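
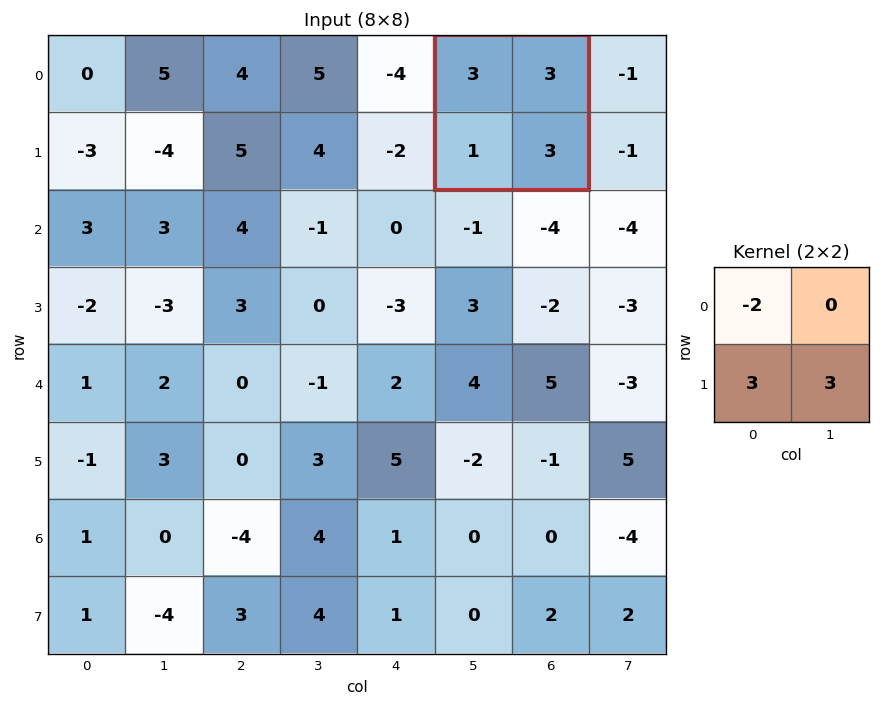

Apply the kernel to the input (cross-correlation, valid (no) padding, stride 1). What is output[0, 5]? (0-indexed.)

The receptive field on the input at this output position is [3 3 / 1 3]. Elementwise product with the kernel and sum: 3·-2 + 1·3 + 3·3.

6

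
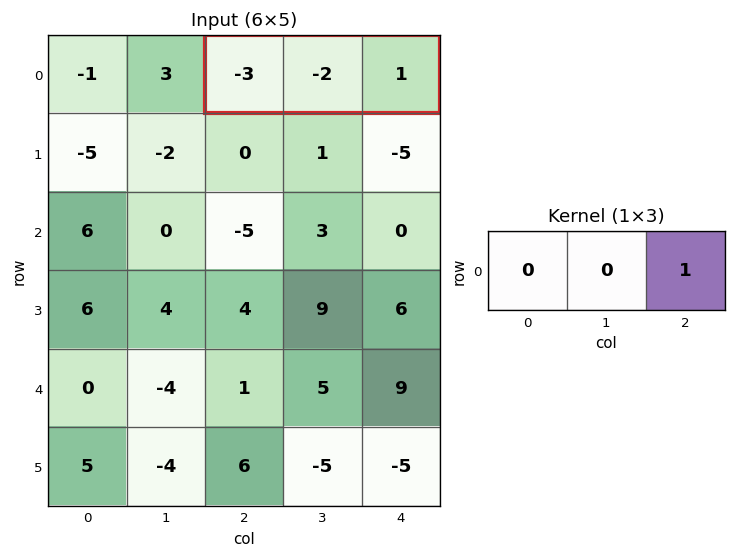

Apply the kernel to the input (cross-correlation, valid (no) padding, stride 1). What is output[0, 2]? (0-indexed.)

The receptive field on the input at this output position is [-3 -2 1]. Elementwise product with the kernel and sum: 1·1.

1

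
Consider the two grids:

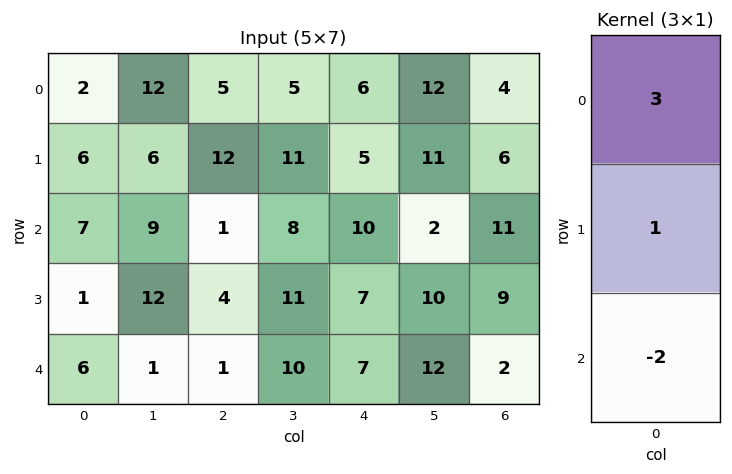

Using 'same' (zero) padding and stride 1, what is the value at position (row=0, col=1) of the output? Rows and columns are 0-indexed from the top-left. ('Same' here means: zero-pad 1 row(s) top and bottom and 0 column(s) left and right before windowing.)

0

The receptive field on the zero-padded input at this output position is [0 / 12 / 6]. Elementwise product with the kernel and sum: 0·3 + 12·1 + 6·-2.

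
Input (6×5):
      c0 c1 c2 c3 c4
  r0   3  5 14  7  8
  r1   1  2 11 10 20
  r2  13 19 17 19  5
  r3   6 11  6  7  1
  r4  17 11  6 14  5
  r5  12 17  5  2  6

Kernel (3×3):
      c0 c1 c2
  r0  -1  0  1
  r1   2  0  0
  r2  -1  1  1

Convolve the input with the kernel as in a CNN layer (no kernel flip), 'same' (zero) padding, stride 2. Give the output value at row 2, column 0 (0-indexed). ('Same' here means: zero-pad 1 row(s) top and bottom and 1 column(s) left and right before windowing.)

The receptive field on the zero-padded input at this output position is [0 6 11 / 0 17 11 / 0 12 17]. Elementwise product with the kernel and sum: 0·-1 + 11·1 + 0·2 + 0·-1 + 12·1 + 17·1.

40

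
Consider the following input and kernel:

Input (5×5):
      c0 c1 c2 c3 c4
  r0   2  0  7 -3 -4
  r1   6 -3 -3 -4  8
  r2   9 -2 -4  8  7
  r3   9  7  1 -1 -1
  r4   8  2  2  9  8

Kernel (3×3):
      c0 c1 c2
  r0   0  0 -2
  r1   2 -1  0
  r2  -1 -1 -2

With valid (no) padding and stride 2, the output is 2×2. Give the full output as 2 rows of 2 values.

Output[0,0]: The receptive field on the input at this output position is [2 0 7 / 6 -3 -3 / 9 -2 -4]. Elementwise product with the kernel and sum: 7·-2 + 6·2 + -3·-1 + 9·-1 + -2·-1 + -4·-2.

2 -12
5 -38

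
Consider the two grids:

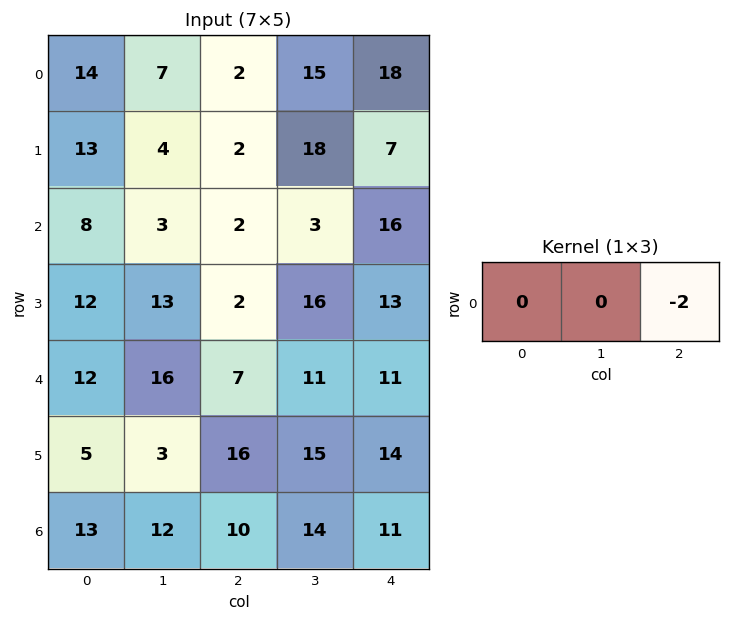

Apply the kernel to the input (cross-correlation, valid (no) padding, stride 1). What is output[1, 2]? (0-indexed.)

The receptive field on the input at this output position is [2 18 7]. Elementwise product with the kernel and sum: 7·-2.

-14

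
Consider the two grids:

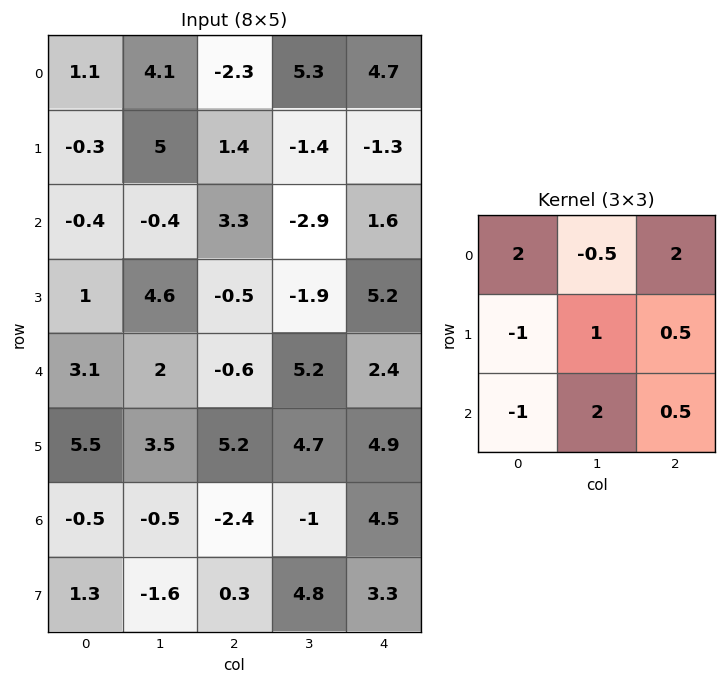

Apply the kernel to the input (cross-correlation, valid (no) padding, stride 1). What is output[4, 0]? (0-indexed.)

The receptive field on the input at this output position is [3.1 2 -0.6 / 5.5 3.5 5.2 / -0.5 -0.5 -2.4]. Elementwise product with the kernel and sum: 3.1·2 + 2·-0.5 + -0.6·2 + 5.5·-1 + 3.5·1 + 5.2·0.5 + -0.5·-1 + -0.5·2 + -2.4·0.5.

2.9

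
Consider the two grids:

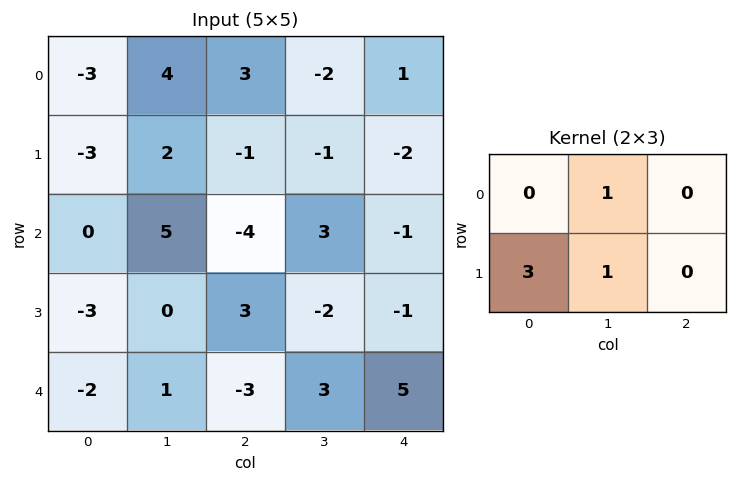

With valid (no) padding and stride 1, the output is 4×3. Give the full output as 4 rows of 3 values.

-3 8 -6
7 10 -10
-4 -1 10
-5 3 -8

Output[0,0]: The receptive field on the input at this output position is [-3 4 3 / -3 2 -1]. Elementwise product with the kernel and sum: 4·1 + -3·3 + 2·1.
Output[0,1]: The receptive field on the input at this output position is [4 3 -2 / 2 -1 -1]. Elementwise product with the kernel and sum: 3·1 + 2·3 + -1·1.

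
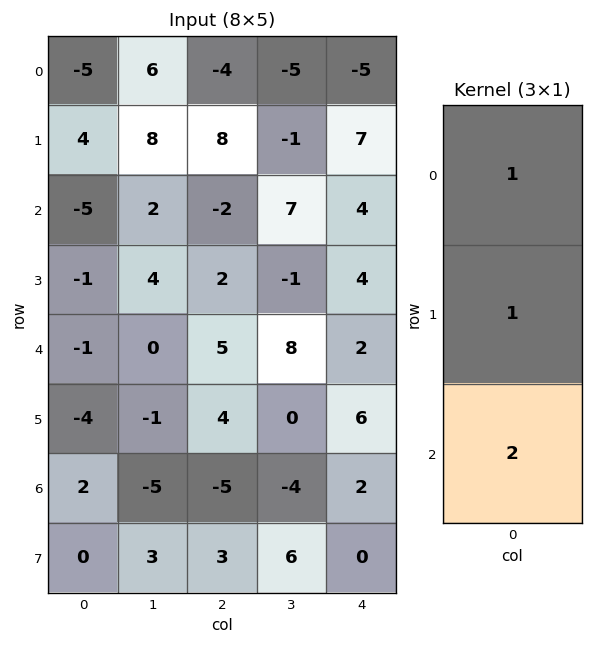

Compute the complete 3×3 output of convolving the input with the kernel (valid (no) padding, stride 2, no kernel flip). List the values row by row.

-11 0 10
-8 10 12
-1 -1 12

Output[0,0]: The receptive field on the input at this output position is [-5 / 4 / -5]. Elementwise product with the kernel and sum: -5·1 + 4·1 + -5·2.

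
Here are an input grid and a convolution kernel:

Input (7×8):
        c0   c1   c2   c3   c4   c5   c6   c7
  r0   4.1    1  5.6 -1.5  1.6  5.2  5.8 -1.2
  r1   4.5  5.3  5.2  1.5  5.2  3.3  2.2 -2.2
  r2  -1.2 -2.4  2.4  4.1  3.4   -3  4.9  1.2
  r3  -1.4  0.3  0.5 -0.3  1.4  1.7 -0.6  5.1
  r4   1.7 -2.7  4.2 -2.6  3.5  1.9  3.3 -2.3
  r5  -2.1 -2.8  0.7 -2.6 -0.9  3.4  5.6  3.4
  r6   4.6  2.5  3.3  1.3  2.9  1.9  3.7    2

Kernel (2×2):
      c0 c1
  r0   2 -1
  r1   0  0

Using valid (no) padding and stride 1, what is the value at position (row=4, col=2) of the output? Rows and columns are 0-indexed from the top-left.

11

The receptive field on the input at this output position is [4.2 -2.6 / 0.7 -2.6]. Elementwise product with the kernel and sum: 4.2·2 + -2.6·-1.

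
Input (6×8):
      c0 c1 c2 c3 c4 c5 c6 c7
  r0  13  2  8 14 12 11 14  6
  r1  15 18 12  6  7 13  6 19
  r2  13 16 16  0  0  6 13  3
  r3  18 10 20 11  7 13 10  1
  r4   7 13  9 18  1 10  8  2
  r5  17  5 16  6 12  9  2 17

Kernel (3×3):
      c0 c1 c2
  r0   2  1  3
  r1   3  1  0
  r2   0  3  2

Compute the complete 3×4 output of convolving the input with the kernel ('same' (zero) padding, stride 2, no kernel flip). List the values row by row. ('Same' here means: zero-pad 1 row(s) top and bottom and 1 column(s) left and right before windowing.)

94 62 101 103
156 212 105 152
116 181 177 117

Output[0,0]: The receptive field on the zero-padded input at this output position is [0 0 0 / 0 13 2 / 0 15 18]. Elementwise product with the kernel and sum: 0·2 + 0·1 + 0·3 + 0·3 + 13·1 + 15·3 + 18·2.
Output[0,1]: The receptive field on the zero-padded input at this output position is [0 0 0 / 2 8 14 / 18 12 6]. Elementwise product with the kernel and sum: 0·2 + 0·1 + 0·3 + 2·3 + 8·1 + 12·3 + 6·2.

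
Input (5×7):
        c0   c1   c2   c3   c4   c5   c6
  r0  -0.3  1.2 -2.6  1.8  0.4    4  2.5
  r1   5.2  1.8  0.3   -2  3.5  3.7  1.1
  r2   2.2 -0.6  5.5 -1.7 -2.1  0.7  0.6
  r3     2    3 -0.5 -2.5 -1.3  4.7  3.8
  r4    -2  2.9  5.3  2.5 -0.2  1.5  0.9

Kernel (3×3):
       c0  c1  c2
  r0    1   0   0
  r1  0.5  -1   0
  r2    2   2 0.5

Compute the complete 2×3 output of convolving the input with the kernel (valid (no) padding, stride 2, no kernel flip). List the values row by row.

6.45 6.1 -4.05
4.65 23.25 -4.4

Output[0,0]: The receptive field on the input at this output position is [-0.3 1.2 -2.6 / 5.2 1.8 0.3 / 2.2 -0.6 5.5]. Elementwise product with the kernel and sum: -0.3·1 + 5.2·0.5 + 1.8·-1 + 2.2·2 + -0.6·2 + 5.5·0.5.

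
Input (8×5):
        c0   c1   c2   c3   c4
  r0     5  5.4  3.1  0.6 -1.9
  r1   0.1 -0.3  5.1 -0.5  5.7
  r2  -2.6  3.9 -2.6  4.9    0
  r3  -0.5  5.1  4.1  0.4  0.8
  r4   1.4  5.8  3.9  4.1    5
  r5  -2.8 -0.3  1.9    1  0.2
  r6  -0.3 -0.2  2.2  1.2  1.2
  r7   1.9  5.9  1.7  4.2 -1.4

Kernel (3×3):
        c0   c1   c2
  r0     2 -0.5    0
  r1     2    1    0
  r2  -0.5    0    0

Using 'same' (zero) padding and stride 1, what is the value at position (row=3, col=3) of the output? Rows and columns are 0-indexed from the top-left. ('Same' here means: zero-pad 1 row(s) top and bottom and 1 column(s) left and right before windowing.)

-1

The receptive field on the zero-padded input at this output position is [-2.6 4.9 0 / 4.1 0.4 0.8 / 3.9 4.1 5]. Elementwise product with the kernel and sum: -2.6·2 + 4.9·-0.5 + 4.1·2 + 0.4·1 + 3.9·-0.5.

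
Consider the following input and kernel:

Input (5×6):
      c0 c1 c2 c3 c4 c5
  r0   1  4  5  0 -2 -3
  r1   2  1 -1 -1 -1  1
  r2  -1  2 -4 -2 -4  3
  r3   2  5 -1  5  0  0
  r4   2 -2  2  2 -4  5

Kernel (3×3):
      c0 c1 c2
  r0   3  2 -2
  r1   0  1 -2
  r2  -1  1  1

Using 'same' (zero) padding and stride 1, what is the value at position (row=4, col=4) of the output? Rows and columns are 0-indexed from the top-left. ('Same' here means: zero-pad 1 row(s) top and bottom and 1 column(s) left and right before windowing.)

1

The receptive field on the zero-padded input at this output position is [5 0 0 / 2 -4 5 / 0 0 0]. Elementwise product with the kernel and sum: 5·3 + 0·2 + 0·-2 + -4·1 + 5·-2 + 0·-1 + 0·1 + 0·1.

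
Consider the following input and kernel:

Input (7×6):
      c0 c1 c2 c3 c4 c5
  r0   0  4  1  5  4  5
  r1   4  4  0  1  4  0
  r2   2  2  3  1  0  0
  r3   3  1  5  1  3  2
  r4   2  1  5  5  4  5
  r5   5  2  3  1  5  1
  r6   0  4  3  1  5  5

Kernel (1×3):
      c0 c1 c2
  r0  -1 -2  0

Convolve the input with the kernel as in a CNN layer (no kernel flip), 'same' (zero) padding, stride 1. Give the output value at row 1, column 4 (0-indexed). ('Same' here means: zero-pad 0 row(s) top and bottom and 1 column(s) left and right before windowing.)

The receptive field on the zero-padded input at this output position is [1 4 0]. Elementwise product with the kernel and sum: 1·-1 + 4·-2.

-9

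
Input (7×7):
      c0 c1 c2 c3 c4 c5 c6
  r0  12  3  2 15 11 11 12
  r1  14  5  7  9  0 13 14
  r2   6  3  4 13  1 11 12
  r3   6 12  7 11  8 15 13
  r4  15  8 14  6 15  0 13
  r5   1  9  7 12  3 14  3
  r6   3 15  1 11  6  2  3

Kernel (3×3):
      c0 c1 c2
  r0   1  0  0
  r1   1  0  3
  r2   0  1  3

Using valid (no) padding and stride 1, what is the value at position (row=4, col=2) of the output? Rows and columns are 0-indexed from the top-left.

The receptive field on the input at this output position is [14 6 15 / 7 12 3 / 1 11 6]. Elementwise product with the kernel and sum: 14·1 + 7·1 + 3·3 + 11·1 + 6·3.

59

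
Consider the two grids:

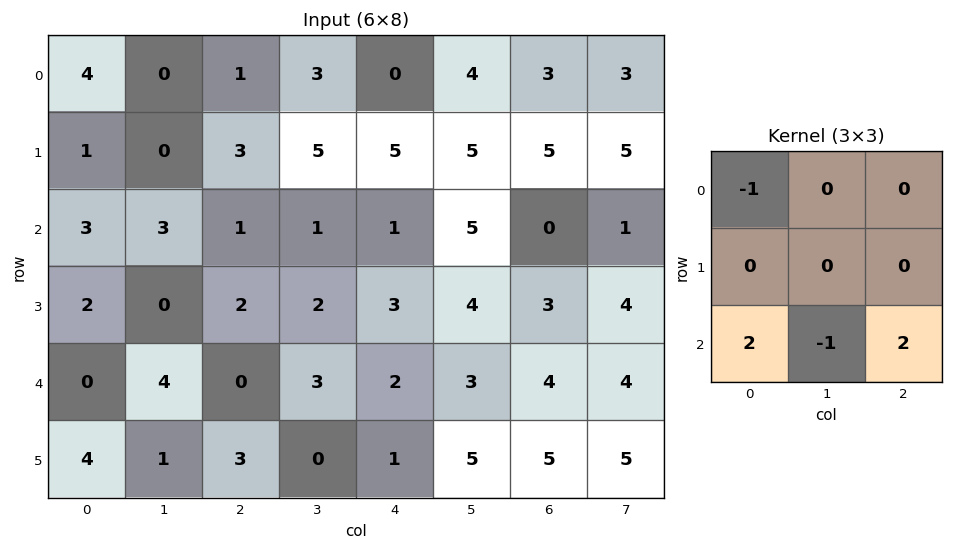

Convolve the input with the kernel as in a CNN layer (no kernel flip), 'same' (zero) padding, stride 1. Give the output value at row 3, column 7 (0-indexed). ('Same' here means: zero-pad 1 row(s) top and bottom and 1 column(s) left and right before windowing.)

4

The receptive field on the zero-padded input at this output position is [0 1 0 / 3 4 0 / 4 4 0]. Elementwise product with the kernel and sum: 0·-1 + 4·2 + 4·-1 + 0·2.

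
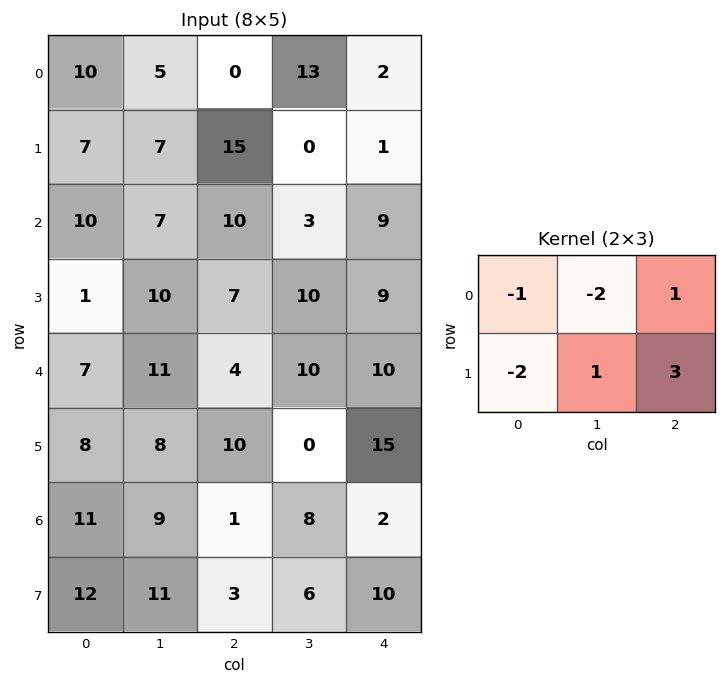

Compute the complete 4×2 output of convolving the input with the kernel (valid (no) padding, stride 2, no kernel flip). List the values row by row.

Output[0,0]: The receptive field on the input at this output position is [10 5 0 / 7 7 15]. Elementwise product with the kernel and sum: 10·-1 + 5·-2 + 0·1 + 7·-2 + 7·1 + 15·3.
Output[0,1]: The receptive field on the input at this output position is [0 13 2 / 15 0 1]. Elementwise product with the kernel and sum: 0·-1 + 13·-2 + 2·1 + 15·-2 + 0·1 + 1·3.

18 -51
15 16
-3 11
-32 15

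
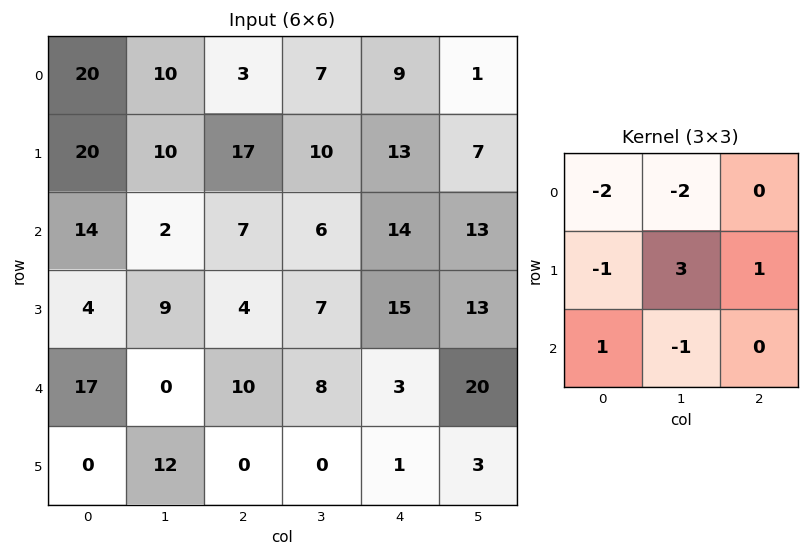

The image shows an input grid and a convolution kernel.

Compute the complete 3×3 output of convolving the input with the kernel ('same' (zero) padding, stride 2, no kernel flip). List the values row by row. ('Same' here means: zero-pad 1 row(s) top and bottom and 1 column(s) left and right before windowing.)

Output[0,0]: The receptive field on the zero-padded input at this output position is [0 0 0 / 0 20 10 / 0 20 10]. Elementwise product with the kernel and sum: 0·-2 + 0·-2 + 0·-1 + 20·3 + 10·1 + 0·1 + 20·-1.

50 -1 18
0 -24 -5
43 24 -24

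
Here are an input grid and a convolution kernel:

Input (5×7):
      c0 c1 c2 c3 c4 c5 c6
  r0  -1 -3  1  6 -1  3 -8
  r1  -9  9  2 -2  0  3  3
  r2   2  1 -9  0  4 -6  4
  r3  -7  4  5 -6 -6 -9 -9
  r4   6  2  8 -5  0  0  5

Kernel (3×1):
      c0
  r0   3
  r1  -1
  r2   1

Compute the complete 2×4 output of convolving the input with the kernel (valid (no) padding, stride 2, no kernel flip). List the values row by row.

8 -8 1 -23
19 -24 18 26

Output[0,0]: The receptive field on the input at this output position is [-1 / -9 / 2]. Elementwise product with the kernel and sum: -1·3 + -9·-1 + 2·1.
Output[0,1]: The receptive field on the input at this output position is [1 / 2 / -9]. Elementwise product with the kernel and sum: 1·3 + 2·-1 + -9·1.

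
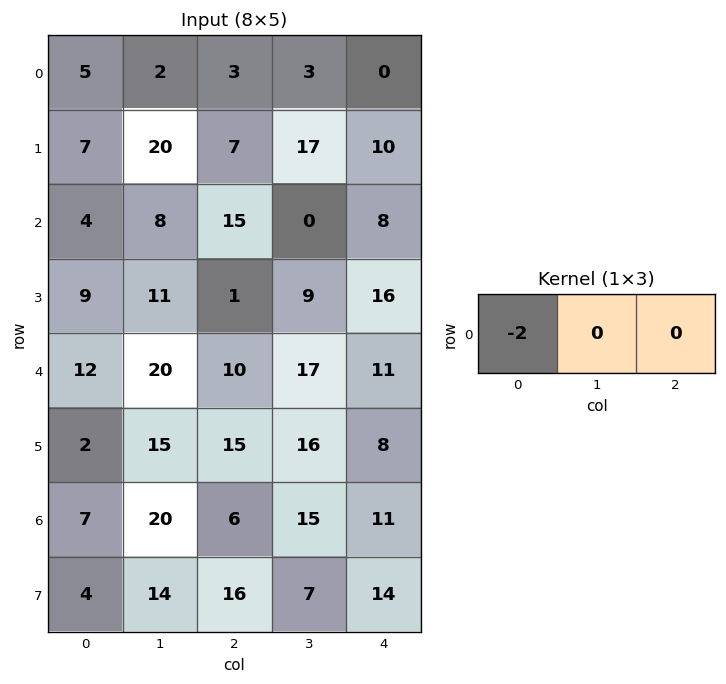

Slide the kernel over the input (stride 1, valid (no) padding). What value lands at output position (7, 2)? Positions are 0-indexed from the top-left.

The receptive field on the input at this output position is [16 7 14]. Elementwise product with the kernel and sum: 16·-2.

-32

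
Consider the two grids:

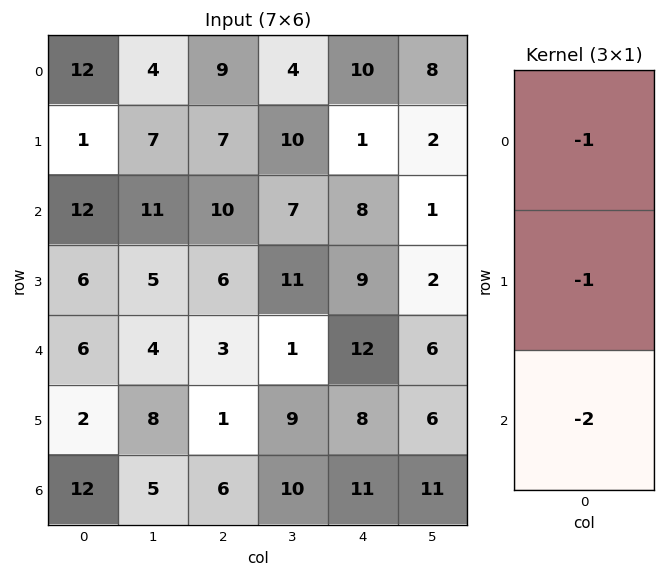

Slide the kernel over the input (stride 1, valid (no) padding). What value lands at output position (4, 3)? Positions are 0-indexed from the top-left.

The receptive field on the input at this output position is [1 / 9 / 10]. Elementwise product with the kernel and sum: 1·-1 + 9·-1 + 10·-2.

-30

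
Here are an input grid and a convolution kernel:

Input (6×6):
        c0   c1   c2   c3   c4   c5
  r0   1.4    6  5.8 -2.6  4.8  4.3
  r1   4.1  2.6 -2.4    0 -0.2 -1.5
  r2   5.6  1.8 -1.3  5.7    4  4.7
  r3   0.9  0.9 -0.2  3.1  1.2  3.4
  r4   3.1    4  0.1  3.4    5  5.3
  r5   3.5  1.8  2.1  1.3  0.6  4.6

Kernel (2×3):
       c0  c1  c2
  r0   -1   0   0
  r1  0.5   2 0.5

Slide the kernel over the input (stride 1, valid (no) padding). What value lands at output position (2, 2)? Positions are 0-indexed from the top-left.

8

The receptive field on the input at this output position is [-1.3 5.7 4 / -0.2 3.1 1.2]. Elementwise product with the kernel and sum: -1.3·-1 + -0.2·0.5 + 3.1·2 + 1.2·0.5.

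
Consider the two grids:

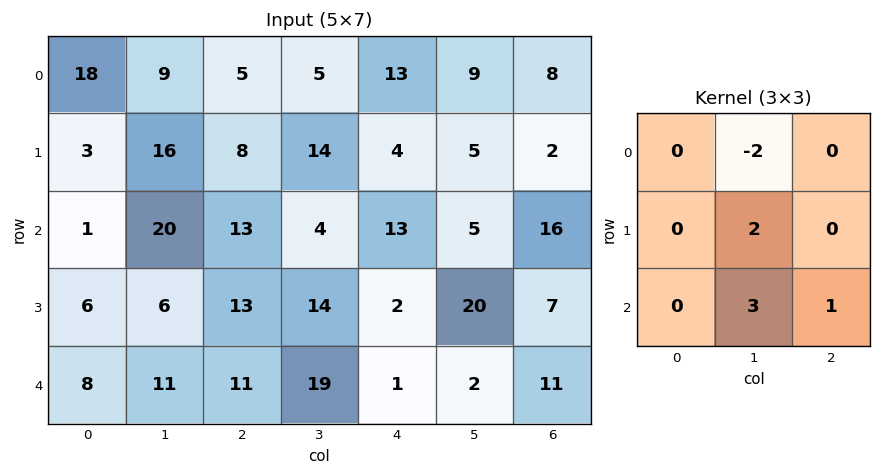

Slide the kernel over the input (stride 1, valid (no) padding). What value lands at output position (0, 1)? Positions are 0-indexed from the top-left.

The receptive field on the input at this output position is [9 5 5 / 16 8 14 / 20 13 4]. Elementwise product with the kernel and sum: 5·-2 + 8·2 + 13·3 + 4·1.

49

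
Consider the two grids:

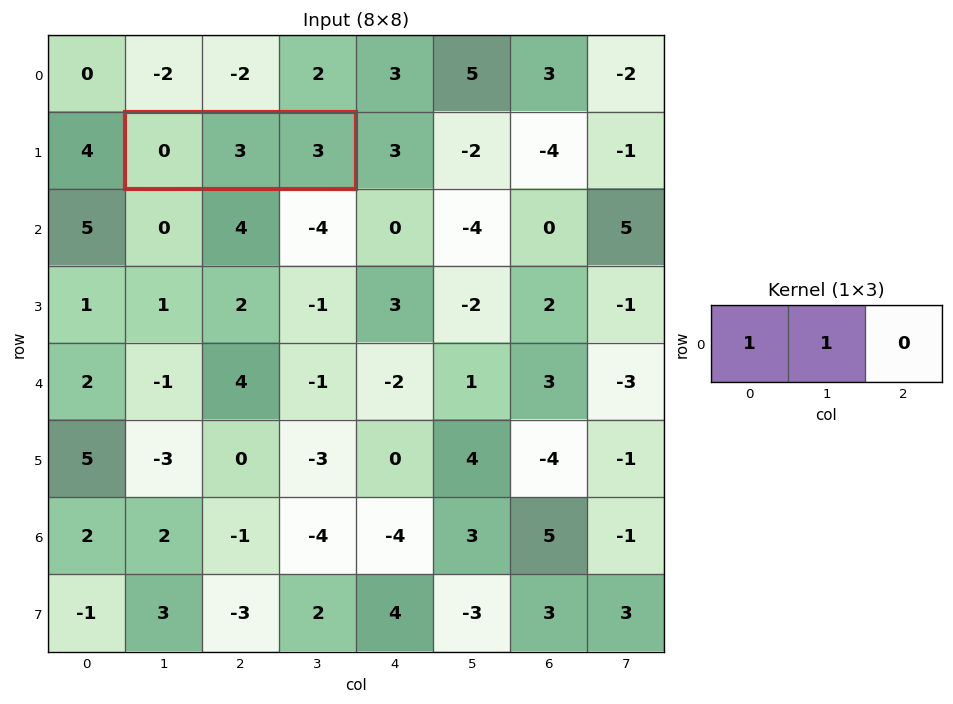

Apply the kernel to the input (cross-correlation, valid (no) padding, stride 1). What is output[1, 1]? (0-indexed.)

3

The receptive field on the input at this output position is [0 3 3]. Elementwise product with the kernel and sum: 0·1 + 3·1.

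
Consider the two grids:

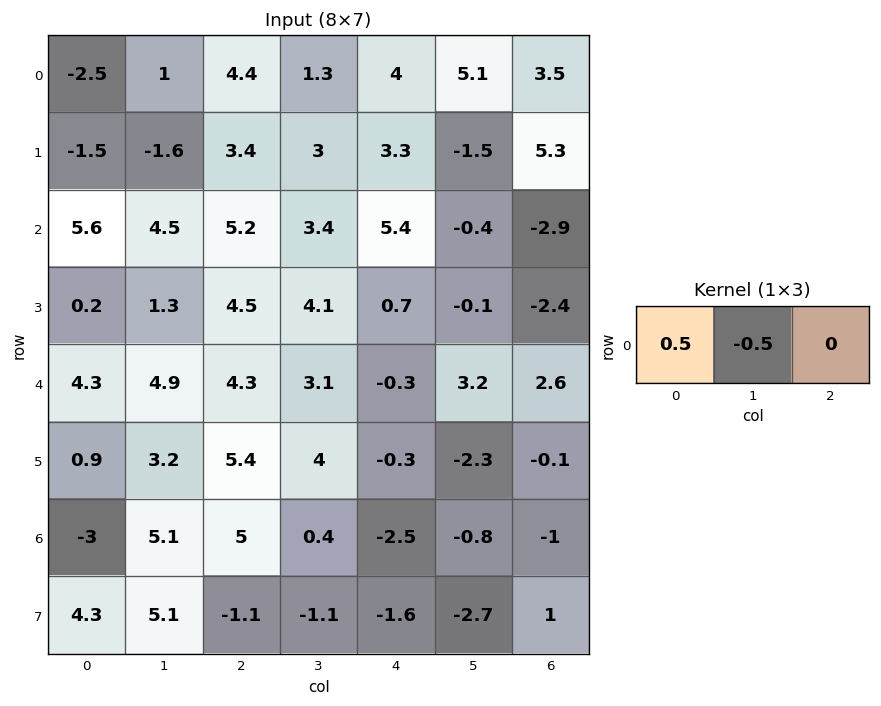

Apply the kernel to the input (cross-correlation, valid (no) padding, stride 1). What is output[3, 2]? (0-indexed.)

0.2

The receptive field on the input at this output position is [4.5 4.1 0.7]. Elementwise product with the kernel and sum: 4.5·0.5 + 4.1·-0.5.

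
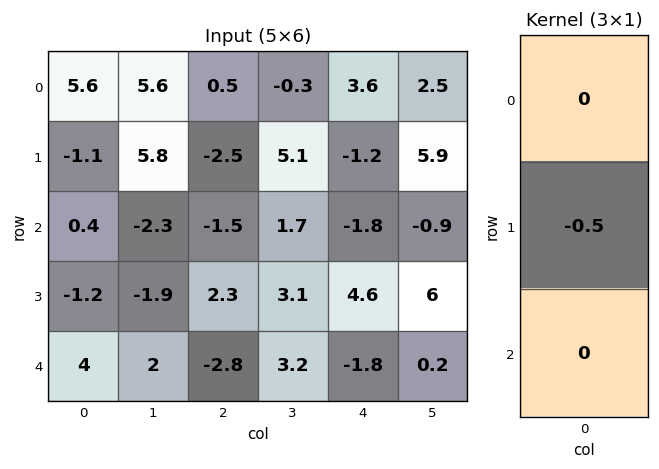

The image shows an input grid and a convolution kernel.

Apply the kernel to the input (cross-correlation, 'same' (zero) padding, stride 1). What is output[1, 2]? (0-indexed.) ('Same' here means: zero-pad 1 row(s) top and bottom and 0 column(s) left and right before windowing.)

The receptive field on the zero-padded input at this output position is [0.5 / -2.5 / -1.5]. Elementwise product with the kernel and sum: -2.5·-0.5.

1.25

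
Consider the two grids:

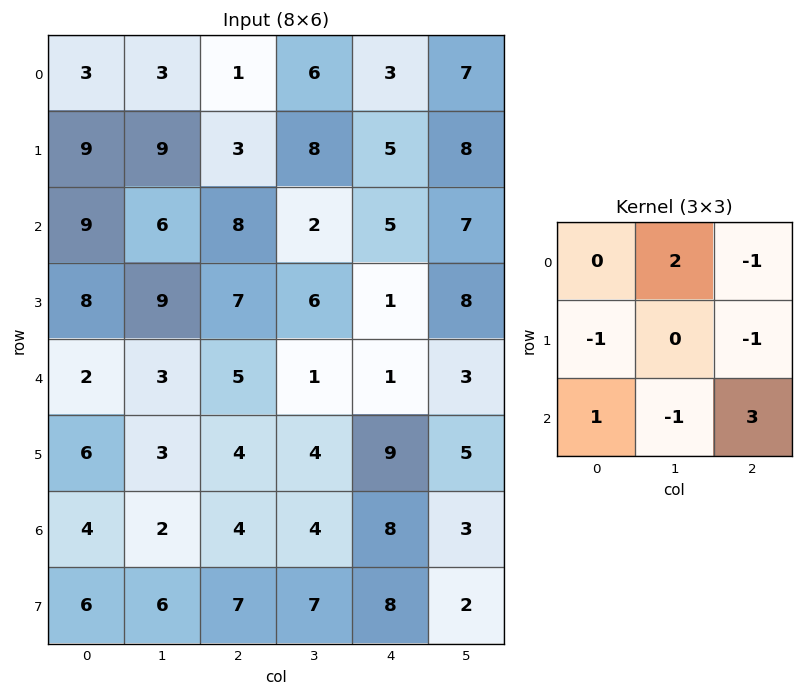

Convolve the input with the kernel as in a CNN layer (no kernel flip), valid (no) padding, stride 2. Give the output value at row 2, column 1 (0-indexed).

12

The receptive field on the input at this output position is [5 1 1 / 4 4 9 / 4 4 8]. Elementwise product with the kernel and sum: 1·2 + 1·-1 + 4·-1 + 9·-1 + 4·1 + 4·-1 + 8·3.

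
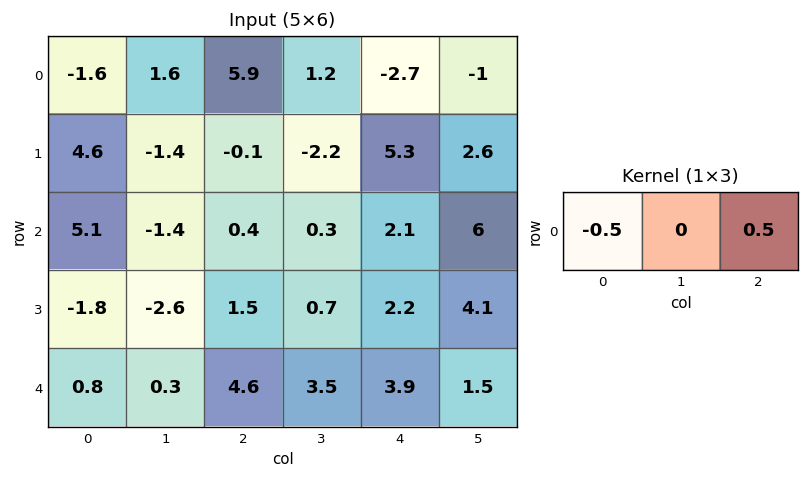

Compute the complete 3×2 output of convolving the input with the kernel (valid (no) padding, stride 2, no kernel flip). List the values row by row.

Output[0,0]: The receptive field on the input at this output position is [-1.6 1.6 5.9]. Elementwise product with the kernel and sum: -1.6·-0.5 + 5.9·0.5.

3.75 -4.3
-2.35 0.85
1.9 -0.35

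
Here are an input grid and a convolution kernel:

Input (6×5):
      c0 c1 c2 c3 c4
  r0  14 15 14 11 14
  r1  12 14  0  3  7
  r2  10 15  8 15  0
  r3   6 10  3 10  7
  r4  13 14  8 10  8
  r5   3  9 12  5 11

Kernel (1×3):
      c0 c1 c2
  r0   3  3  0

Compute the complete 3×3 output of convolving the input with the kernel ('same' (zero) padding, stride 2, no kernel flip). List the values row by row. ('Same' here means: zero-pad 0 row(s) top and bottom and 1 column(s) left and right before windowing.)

Output[0,0]: The receptive field on the zero-padded input at this output position is [0 14 15]. Elementwise product with the kernel and sum: 0·3 + 14·3.
Output[0,1]: The receptive field on the zero-padded input at this output position is [15 14 11]. Elementwise product with the kernel and sum: 15·3 + 14·3.

42 87 75
30 69 45
39 66 54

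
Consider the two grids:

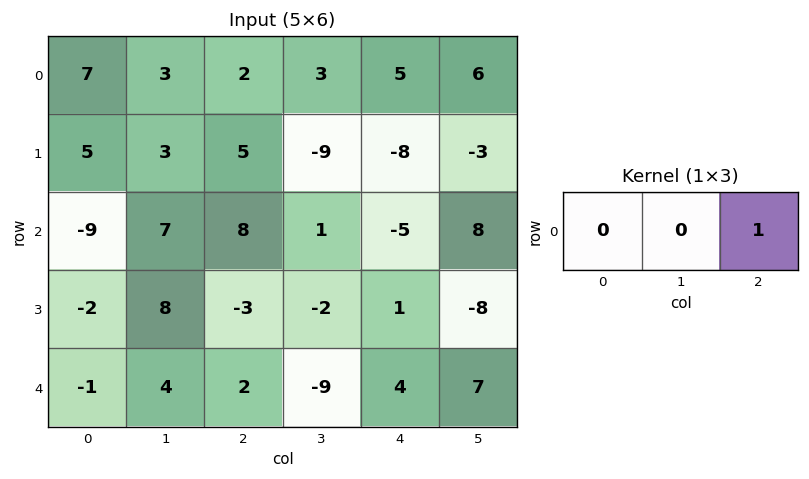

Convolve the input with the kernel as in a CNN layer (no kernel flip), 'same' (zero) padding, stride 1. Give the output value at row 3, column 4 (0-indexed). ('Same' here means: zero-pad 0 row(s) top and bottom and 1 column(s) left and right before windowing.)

The receptive field on the zero-padded input at this output position is [-2 1 -8]. Elementwise product with the kernel and sum: -8·1.

-8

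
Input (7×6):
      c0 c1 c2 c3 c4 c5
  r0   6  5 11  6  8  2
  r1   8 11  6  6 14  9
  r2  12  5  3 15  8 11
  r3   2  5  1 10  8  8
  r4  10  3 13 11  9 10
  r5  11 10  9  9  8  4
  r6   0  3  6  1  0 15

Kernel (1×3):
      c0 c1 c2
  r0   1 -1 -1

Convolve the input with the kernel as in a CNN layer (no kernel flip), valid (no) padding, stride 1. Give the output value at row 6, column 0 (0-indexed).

The receptive field on the input at this output position is [0 3 6]. Elementwise product with the kernel and sum: 0·1 + 3·-1 + 6·-1.

-9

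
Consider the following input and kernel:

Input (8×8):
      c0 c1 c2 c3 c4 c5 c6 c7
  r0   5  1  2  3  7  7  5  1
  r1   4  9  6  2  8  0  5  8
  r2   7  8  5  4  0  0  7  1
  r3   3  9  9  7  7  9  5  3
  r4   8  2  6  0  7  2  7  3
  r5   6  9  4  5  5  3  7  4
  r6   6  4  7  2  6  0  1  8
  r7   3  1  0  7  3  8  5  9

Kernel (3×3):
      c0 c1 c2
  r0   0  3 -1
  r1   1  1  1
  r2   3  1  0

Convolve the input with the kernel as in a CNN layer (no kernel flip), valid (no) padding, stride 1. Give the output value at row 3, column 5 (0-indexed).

40

The receptive field on the input at this output position is [9 5 3 / 2 7 3 / 3 7 4]. Elementwise product with the kernel and sum: 5·3 + 3·-1 + 2·1 + 7·1 + 3·1 + 3·3 + 7·1.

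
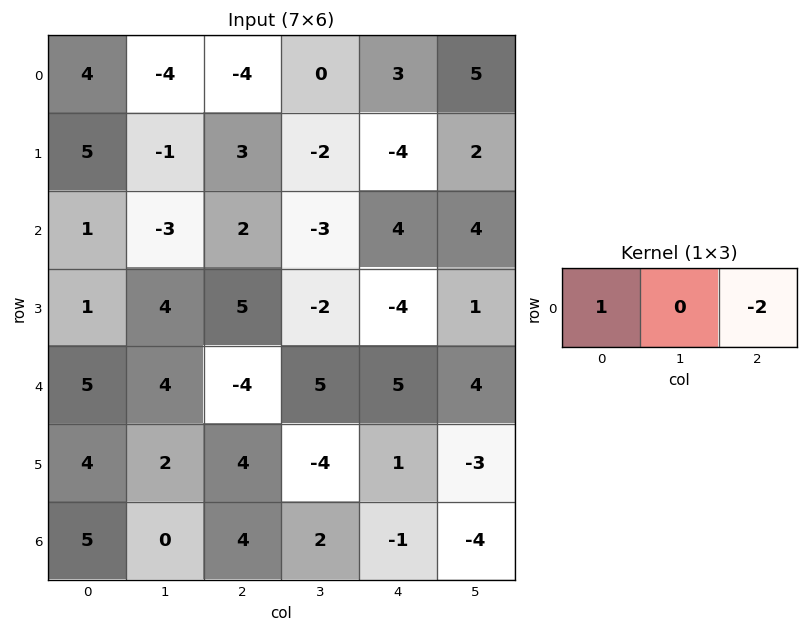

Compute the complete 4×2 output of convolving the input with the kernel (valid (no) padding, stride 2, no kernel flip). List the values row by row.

12 -10
-3 -6
13 -14
-3 6

Output[0,0]: The receptive field on the input at this output position is [4 -4 -4]. Elementwise product with the kernel and sum: 4·1 + -4·-2.
Output[0,1]: The receptive field on the input at this output position is [-4 0 3]. Elementwise product with the kernel and sum: -4·1 + 3·-2.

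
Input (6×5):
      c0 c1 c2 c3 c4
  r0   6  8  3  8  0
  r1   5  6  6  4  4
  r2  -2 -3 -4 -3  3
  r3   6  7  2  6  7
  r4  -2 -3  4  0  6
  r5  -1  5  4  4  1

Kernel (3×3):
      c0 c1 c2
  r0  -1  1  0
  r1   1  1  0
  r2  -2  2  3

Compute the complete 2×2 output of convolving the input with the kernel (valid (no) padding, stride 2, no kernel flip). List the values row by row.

Output[0,0]: The receptive field on the input at this output position is [6 8 3 / 5 6 6 / -2 -3 -4]. Elementwise product with the kernel and sum: 6·-1 + 8·1 + 5·1 + 6·1 + -2·-2 + -3·2 + -4·3.
Output[0,1]: The receptive field on the input at this output position is [3 8 0 / 6 4 4 / -4 -3 3]. Elementwise product with the kernel and sum: 3·-1 + 8·1 + 6·1 + 4·1 + -4·-2 + -3·2 + 3·3.

-1 26
22 19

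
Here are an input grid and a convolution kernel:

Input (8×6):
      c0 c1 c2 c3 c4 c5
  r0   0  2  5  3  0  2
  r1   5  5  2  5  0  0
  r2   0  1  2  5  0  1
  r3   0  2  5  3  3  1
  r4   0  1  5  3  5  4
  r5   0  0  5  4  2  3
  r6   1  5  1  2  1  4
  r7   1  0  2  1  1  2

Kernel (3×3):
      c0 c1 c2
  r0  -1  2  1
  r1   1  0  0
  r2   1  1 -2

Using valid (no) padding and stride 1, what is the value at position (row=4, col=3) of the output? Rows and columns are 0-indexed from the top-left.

The receptive field on the input at this output position is [3 5 4 / 4 2 3 / 2 1 4]. Elementwise product with the kernel and sum: 3·-1 + 5·2 + 4·1 + 4·1 + 2·1 + 1·1 + 4·-2.

10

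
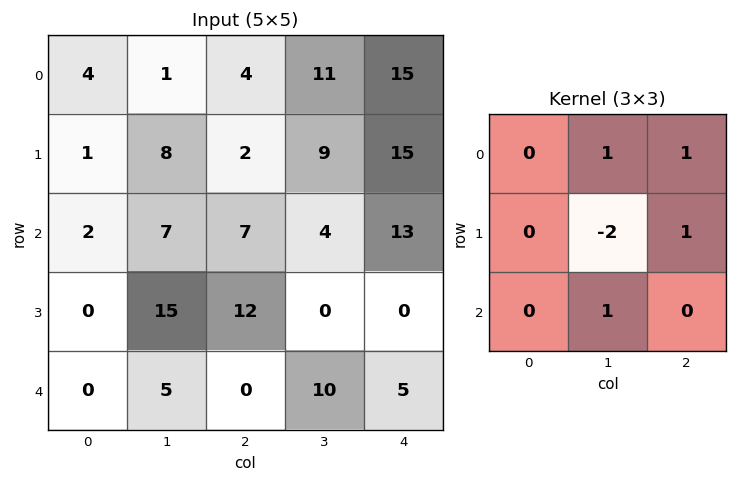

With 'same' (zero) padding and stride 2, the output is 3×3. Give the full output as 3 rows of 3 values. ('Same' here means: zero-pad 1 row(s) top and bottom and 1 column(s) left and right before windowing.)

-6 5 -15
12 13 -11
20 22 -10

Output[0,0]: The receptive field on the zero-padded input at this output position is [0 0 0 / 0 4 1 / 0 1 8]. Elementwise product with the kernel and sum: 0·1 + 0·1 + 4·-2 + 1·1 + 1·1.
Output[0,1]: The receptive field on the zero-padded input at this output position is [0 0 0 / 1 4 11 / 8 2 9]. Elementwise product with the kernel and sum: 0·1 + 0·1 + 4·-2 + 11·1 + 2·1.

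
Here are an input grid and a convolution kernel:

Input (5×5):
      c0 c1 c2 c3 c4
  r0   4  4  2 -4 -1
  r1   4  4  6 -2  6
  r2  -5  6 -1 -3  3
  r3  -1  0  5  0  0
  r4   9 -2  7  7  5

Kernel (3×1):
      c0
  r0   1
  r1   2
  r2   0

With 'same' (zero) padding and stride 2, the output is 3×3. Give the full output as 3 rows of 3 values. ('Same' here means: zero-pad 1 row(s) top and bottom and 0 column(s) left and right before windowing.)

8 4 -2
-6 4 12
17 19 10

Output[0,0]: The receptive field on the zero-padded input at this output position is [0 / 4 / 4]. Elementwise product with the kernel and sum: 0·1 + 4·2.
Output[0,1]: The receptive field on the zero-padded input at this output position is [0 / 2 / 6]. Elementwise product with the kernel and sum: 0·1 + 2·2.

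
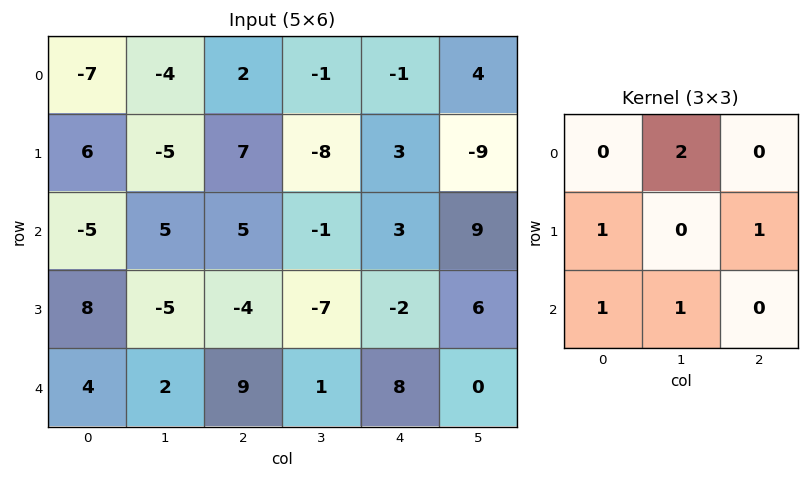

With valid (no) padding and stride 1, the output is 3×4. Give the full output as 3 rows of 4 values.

Output[0,0]: The receptive field on the input at this output position is [-7 -4 2 / 6 -5 7 / -5 5 5]. Elementwise product with the kernel and sum: -4·2 + 6·1 + 7·1 + -5·1 + 5·1.
Output[0,1]: The receptive field on the input at this output position is [-4 2 -1 / -5 7 -8 / 5 5 -1]. Elementwise product with the kernel and sum: 2·2 + -5·1 + -8·1 + 5·1 + 5·1.

5 1 12 -17
-7 9 -19 5
20 9 2 14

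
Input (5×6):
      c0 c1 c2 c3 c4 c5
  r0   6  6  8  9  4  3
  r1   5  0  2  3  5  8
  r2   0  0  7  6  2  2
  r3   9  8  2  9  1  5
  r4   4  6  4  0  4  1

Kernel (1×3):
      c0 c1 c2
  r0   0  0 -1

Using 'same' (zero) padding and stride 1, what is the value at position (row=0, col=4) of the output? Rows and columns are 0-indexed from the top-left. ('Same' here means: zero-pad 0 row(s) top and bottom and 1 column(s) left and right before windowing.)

-3

The receptive field on the zero-padded input at this output position is [9 4 3]. Elementwise product with the kernel and sum: 3·-1.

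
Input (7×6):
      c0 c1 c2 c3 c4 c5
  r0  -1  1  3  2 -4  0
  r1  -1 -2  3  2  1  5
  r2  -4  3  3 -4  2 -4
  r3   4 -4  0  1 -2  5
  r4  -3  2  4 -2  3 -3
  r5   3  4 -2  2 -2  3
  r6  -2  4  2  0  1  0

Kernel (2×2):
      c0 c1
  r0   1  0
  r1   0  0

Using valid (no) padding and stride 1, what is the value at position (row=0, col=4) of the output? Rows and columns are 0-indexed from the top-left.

-4

The receptive field on the input at this output position is [-4 0 / 1 5]. Elementwise product with the kernel and sum: -4·1.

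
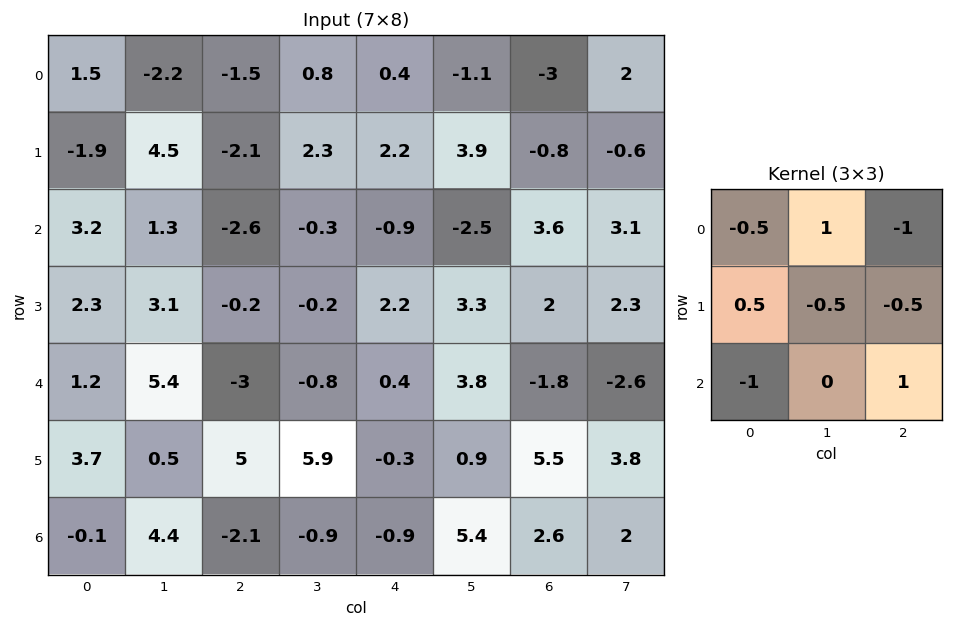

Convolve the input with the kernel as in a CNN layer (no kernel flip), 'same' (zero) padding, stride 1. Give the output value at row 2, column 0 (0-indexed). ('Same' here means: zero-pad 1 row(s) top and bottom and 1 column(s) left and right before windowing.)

The receptive field on the zero-padded input at this output position is [0 -1.9 4.5 / 0 3.2 1.3 / 0 2.3 3.1]. Elementwise product with the kernel and sum: 0·-0.5 + -1.9·1 + 4.5·-1 + 0·0.5 + 3.2·-0.5 + 1.3·-0.5 + 0·-1 + 3.1·1.

-5.55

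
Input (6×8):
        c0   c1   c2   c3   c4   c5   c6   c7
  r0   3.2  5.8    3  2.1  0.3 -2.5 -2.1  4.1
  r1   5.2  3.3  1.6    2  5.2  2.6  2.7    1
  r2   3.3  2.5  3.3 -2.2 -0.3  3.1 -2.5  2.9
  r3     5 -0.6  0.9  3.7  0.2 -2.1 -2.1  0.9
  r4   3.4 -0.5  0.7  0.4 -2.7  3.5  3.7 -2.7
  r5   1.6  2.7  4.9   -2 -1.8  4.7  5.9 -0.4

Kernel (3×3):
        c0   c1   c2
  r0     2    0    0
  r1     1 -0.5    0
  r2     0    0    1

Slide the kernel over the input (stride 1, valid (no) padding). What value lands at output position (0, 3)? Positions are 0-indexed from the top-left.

6.7

The receptive field on the input at this output position is [2.1 0.3 -2.5 / 2 5.2 2.6 / -2.2 -0.3 3.1]. Elementwise product with the kernel and sum: 2.1·2 + 2·1 + 5.2·-0.5 + 3.1·1.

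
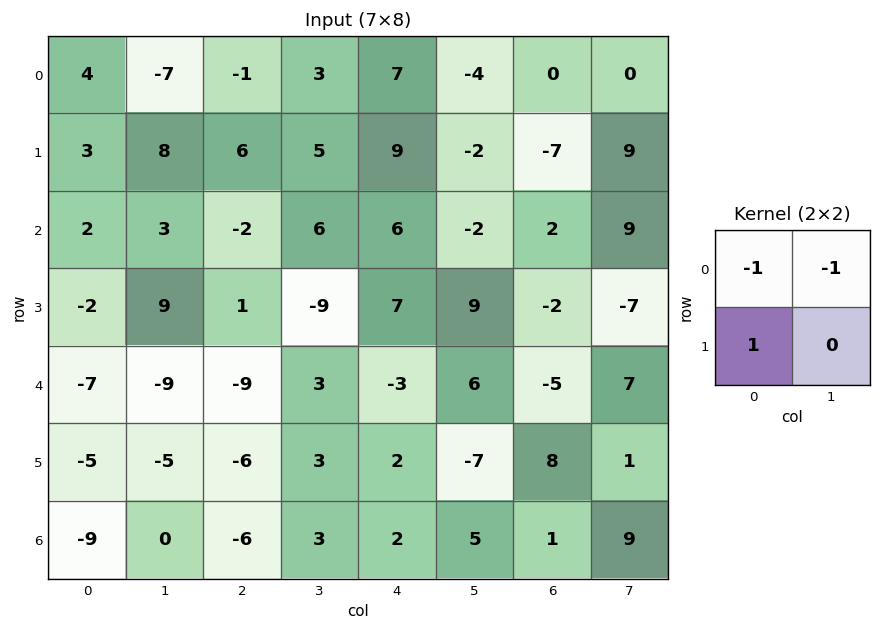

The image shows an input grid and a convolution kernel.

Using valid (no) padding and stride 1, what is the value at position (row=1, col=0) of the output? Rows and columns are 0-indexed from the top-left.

The receptive field on the input at this output position is [3 8 / 2 3]. Elementwise product with the kernel and sum: 3·-1 + 8·-1 + 2·1.

-9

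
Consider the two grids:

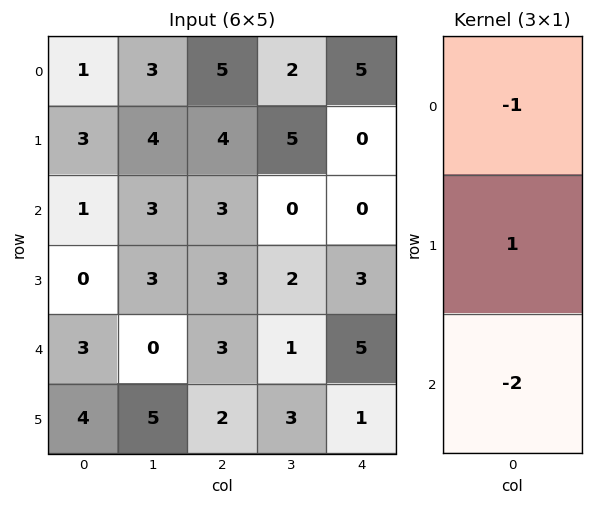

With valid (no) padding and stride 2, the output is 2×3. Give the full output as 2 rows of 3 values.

0 -7 -5
-7 -6 -7

Output[0,0]: The receptive field on the input at this output position is [1 / 3 / 1]. Elementwise product with the kernel and sum: 1·-1 + 3·1 + 1·-2.
Output[0,1]: The receptive field on the input at this output position is [5 / 4 / 3]. Elementwise product with the kernel and sum: 5·-1 + 4·1 + 3·-2.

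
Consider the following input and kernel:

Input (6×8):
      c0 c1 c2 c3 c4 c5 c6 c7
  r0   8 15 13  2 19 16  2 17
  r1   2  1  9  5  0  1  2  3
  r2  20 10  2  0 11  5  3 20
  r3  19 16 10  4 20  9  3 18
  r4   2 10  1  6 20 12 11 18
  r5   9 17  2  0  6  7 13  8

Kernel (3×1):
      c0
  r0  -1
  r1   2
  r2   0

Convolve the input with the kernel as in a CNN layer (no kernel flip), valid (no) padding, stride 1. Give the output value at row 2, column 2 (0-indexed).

18

The receptive field on the input at this output position is [2 / 10 / 1]. Elementwise product with the kernel and sum: 2·-1 + 10·2.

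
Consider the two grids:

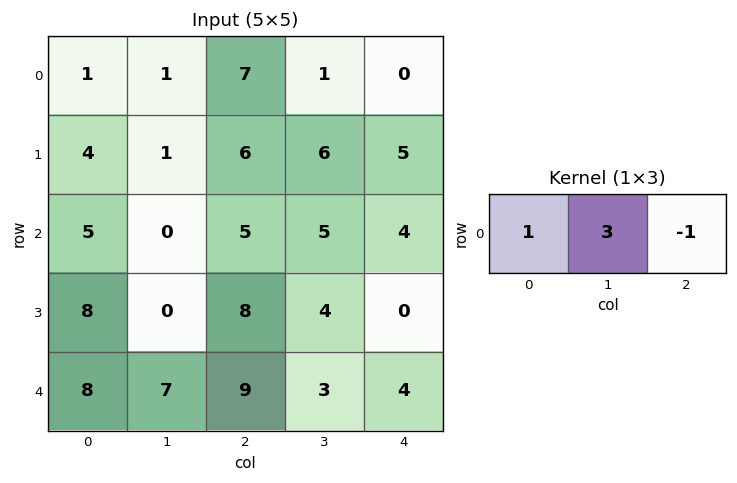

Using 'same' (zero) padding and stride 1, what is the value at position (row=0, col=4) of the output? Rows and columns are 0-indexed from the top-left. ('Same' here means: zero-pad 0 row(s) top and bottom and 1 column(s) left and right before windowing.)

1

The receptive field on the zero-padded input at this output position is [1 0 0]. Elementwise product with the kernel and sum: 1·1 + 0·3 + 0·-1.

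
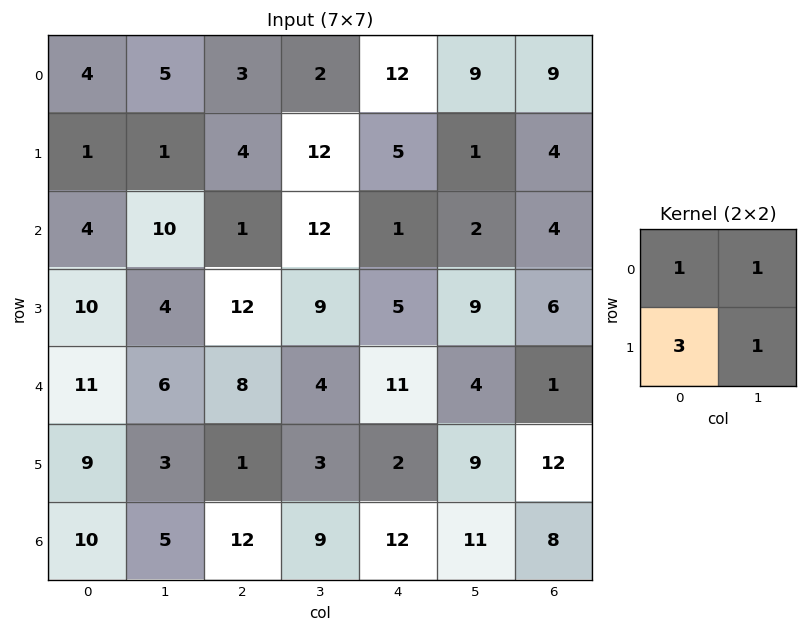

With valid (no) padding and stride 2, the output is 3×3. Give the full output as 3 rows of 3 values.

13 29 37
48 58 27
47 18 30

Output[0,0]: The receptive field on the input at this output position is [4 5 / 1 1]. Elementwise product with the kernel and sum: 4·1 + 5·1 + 1·3 + 1·1.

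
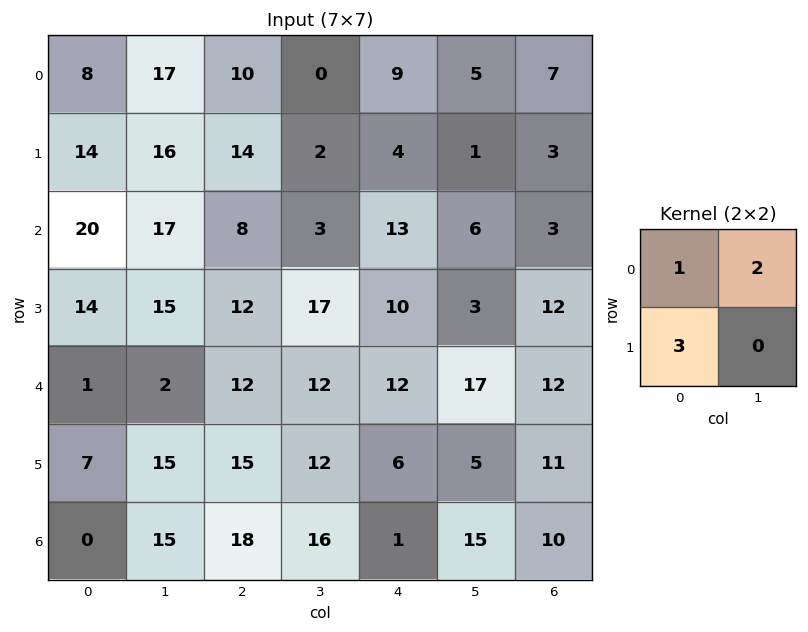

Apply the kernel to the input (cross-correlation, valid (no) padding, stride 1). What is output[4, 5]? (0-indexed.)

The receptive field on the input at this output position is [17 12 / 5 11]. Elementwise product with the kernel and sum: 17·1 + 12·2 + 5·3.

56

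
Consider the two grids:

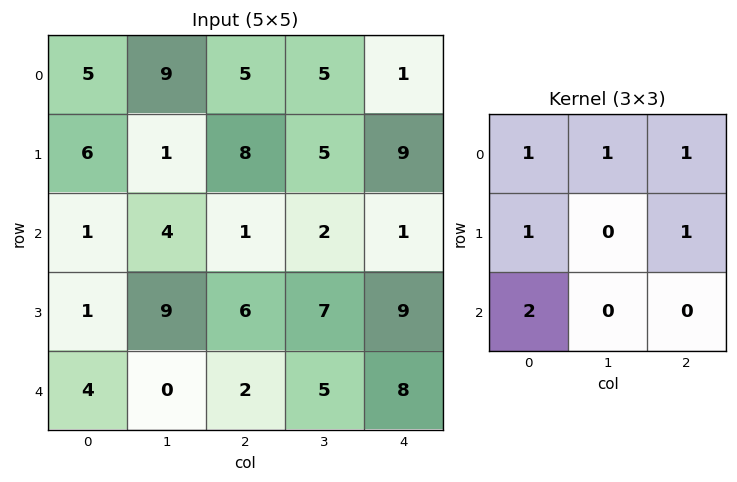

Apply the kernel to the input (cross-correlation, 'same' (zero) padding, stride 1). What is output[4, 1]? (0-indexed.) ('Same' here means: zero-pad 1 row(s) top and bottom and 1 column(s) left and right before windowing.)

22

The receptive field on the zero-padded input at this output position is [1 9 6 / 4 0 2 / 0 0 0]. Elementwise product with the kernel and sum: 1·1 + 9·1 + 6·1 + 4·1 + 2·1 + 0·2.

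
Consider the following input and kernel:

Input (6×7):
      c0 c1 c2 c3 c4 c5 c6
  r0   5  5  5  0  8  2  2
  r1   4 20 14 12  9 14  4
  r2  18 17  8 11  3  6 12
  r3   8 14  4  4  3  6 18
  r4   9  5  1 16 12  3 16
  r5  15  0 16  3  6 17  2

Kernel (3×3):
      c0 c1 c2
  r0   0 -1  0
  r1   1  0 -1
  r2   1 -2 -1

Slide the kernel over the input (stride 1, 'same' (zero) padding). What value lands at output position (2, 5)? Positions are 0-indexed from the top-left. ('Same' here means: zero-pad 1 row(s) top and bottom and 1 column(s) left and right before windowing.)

-50

The receptive field on the zero-padded input at this output position is [9 14 4 / 3 6 12 / 3 6 18]. Elementwise product with the kernel and sum: 14·-1 + 3·1 + 12·-1 + 3·1 + 6·-2 + 18·-1.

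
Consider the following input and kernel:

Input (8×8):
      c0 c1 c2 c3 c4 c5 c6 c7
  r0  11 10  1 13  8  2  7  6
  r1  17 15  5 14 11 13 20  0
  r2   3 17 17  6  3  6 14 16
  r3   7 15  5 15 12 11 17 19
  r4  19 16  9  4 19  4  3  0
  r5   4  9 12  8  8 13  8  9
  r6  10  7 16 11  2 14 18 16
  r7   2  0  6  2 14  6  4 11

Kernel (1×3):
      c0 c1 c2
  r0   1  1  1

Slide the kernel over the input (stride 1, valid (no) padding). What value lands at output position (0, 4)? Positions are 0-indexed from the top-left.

The receptive field on the input at this output position is [8 2 7]. Elementwise product with the kernel and sum: 8·1 + 2·1 + 7·1.

17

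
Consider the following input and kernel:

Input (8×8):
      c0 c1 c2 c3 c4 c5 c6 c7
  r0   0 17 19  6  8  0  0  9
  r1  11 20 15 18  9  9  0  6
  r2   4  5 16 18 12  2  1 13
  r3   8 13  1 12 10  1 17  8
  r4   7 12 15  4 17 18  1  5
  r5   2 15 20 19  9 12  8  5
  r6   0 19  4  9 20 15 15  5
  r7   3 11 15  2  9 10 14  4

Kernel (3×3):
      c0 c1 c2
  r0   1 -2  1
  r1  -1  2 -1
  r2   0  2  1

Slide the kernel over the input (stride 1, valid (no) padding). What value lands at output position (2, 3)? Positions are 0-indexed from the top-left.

55

The receptive field on the input at this output position is [18 12 2 / 12 10 1 / 4 17 18]. Elementwise product with the kernel and sum: 18·1 + 12·-2 + 2·1 + 12·-1 + 10·2 + 1·-1 + 17·2 + 18·1.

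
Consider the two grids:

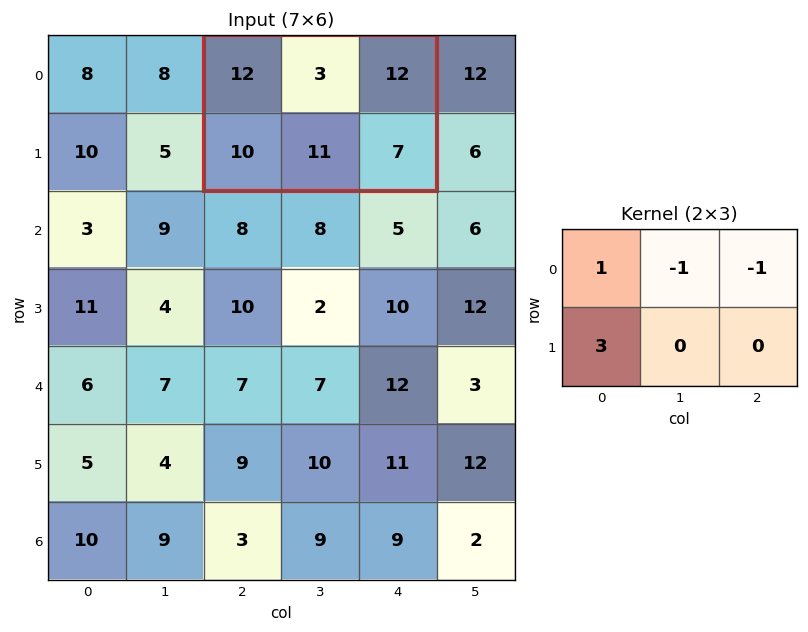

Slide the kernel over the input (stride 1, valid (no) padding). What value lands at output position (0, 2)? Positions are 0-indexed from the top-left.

The receptive field on the input at this output position is [12 3 12 / 10 11 7]. Elementwise product with the kernel and sum: 12·1 + 3·-1 + 12·-1 + 10·3.

27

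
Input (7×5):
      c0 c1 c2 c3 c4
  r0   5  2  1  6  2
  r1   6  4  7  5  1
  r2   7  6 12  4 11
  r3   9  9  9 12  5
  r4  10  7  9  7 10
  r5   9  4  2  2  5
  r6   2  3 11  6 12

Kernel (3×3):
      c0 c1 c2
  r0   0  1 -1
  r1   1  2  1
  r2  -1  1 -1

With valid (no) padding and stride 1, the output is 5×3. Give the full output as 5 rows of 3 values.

Output[0,0]: The receptive field on the input at this output position is [5 2 1 / 6 4 7 / 7 6 12]. Elementwise product with the kernel and sum: 2·1 + 1·-1 + 6·1 + 4·2 + 7·1 + 7·-1 + 6·1 + 12·-1.

9 20 3
19 24 33
18 42 19
26 25 35
7 14 -9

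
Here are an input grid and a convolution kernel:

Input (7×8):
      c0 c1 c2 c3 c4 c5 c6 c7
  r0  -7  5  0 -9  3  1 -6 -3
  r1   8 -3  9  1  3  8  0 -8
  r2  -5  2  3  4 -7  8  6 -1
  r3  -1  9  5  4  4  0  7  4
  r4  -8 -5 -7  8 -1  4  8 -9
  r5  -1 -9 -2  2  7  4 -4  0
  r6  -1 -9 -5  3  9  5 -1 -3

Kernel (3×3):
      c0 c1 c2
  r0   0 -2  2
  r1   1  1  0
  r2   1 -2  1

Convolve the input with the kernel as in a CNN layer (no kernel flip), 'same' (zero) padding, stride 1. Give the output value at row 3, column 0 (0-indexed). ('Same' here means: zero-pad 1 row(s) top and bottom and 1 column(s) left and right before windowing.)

The receptive field on the zero-padded input at this output position is [0 -5 2 / 0 -1 9 / 0 -8 -5]. Elementwise product with the kernel and sum: -5·-2 + 2·2 + 0·1 + -1·1 + 0·1 + -8·-2 + -5·1.

24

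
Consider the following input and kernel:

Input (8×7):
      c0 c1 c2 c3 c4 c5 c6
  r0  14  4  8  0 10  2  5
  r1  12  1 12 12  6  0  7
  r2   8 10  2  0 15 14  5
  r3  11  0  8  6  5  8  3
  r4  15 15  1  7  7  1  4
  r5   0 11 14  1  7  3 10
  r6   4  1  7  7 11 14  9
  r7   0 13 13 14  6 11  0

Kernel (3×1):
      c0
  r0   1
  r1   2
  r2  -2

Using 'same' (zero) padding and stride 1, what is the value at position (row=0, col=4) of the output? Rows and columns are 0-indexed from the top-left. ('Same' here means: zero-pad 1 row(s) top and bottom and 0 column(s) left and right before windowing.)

The receptive field on the zero-padded input at this output position is [0 / 10 / 6]. Elementwise product with the kernel and sum: 0·1 + 10·2 + 6·-2.

8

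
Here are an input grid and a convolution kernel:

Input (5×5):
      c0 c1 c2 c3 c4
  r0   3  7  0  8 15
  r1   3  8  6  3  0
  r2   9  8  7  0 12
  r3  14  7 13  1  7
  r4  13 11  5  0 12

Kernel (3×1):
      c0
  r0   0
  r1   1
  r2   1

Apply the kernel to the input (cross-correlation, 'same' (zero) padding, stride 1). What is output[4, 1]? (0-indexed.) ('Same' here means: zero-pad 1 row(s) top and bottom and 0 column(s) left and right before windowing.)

11

The receptive field on the zero-padded input at this output position is [7 / 11 / 0]. Elementwise product with the kernel and sum: 11·1 + 0·1.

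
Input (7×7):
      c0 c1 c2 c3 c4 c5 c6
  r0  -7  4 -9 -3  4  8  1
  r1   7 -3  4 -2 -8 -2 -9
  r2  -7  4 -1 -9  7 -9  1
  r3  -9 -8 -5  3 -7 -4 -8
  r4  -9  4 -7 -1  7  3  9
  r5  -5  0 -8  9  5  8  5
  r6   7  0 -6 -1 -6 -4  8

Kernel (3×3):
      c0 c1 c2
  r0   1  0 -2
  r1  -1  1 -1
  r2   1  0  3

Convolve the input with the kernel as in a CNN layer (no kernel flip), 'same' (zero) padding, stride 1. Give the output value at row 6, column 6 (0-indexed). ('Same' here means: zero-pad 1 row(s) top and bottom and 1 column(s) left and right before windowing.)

20

The receptive field on the zero-padded input at this output position is [8 5 0 / -4 8 0 / 0 0 0]. Elementwise product with the kernel and sum: 8·1 + 0·-2 + -4·-1 + 8·1 + 0·-1 + 0·1 + 0·3.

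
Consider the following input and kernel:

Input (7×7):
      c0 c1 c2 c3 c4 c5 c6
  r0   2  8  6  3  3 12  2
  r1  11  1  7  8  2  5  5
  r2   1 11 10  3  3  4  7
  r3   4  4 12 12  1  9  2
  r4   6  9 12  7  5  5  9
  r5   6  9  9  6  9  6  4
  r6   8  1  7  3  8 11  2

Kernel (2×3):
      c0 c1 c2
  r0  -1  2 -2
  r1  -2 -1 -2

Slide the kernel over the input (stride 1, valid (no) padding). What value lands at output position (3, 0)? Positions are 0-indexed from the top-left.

-65

The receptive field on the input at this output position is [4 4 12 / 6 9 12]. Elementwise product with the kernel and sum: 4·-1 + 4·2 + 12·-2 + 6·-2 + 9·-1 + 12·-2.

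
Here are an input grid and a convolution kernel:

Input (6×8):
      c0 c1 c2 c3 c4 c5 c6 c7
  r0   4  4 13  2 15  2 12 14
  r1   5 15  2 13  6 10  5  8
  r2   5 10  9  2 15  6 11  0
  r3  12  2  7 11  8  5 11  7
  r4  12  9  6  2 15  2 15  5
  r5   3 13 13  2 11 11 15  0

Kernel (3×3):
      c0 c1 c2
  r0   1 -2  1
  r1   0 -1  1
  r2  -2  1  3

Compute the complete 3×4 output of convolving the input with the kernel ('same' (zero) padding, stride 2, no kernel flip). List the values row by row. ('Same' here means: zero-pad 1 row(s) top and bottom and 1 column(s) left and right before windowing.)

Output[0,0]: The receptive field on the zero-padded input at this output position is [0 0 0 / 0 4 4 / 0 5 15]. Elementwise product with the kernel and sum: 0·1 + 0·-2 + 0·1 + 4·-1 + 4·1 + 0·-2 + 5·1 + 15·3.

50 0 -3 11
28 53 3 19
17 -12 27 -27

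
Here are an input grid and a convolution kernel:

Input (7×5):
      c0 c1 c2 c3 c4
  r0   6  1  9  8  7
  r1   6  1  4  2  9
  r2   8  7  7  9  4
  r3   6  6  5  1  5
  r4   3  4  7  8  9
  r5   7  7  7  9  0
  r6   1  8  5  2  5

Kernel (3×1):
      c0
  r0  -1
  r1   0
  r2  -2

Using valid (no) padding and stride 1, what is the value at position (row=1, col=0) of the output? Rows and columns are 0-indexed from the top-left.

The receptive field on the input at this output position is [6 / 8 / 6]. Elementwise product with the kernel and sum: 6·-1 + 6·-2.

-18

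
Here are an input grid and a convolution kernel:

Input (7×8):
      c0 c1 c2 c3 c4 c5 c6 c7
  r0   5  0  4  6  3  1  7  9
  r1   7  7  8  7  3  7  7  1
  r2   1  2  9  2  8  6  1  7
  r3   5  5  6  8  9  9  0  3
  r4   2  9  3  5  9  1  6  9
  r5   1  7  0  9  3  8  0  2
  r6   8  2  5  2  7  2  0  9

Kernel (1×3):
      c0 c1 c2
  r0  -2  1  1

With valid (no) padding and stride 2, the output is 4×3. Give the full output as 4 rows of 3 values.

Output[0,0]: The receptive field on the input at this output position is [5 0 4]. Elementwise product with the kernel and sum: 5·-2 + 0·1 + 4·1.

-6 1 2
9 -8 -9
8 8 -11
-9 -1 -12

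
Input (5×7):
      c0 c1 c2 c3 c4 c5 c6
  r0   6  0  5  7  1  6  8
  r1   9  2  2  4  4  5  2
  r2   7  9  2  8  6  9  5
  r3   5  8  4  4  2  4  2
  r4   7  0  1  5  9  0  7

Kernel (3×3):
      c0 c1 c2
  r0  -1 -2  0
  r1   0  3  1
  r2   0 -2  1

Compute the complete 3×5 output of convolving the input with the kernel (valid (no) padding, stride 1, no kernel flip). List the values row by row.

Output[0,0]: The receptive field on the input at this output position is [6 0 5 / 9 2 2 / 7 9 2]. Elementwise product with the kernel and sum: 6·-1 + 0·-2 + 2·3 + 2·1 + 9·-2 + 2·1.
Output[0,1]: The receptive field on the input at this output position is [0 5 7 / 2 2 4 / 9 2 8]. Elementwise product with the kernel and sum: 0·-1 + 5·-2 + 2·3 + 4·1 + 2·-2 + 8·1.

-14 4 -13 5 -9
4 4 14 15 12
4 6 -5 -28 -3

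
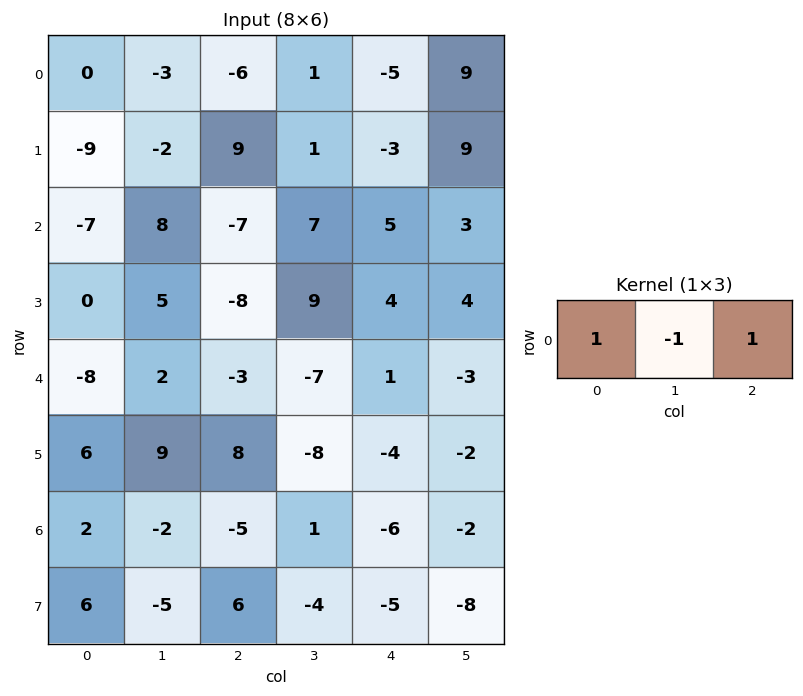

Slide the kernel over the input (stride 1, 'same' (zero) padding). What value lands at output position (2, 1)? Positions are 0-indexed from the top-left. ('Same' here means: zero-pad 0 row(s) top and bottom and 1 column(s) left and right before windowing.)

-22

The receptive field on the zero-padded input at this output position is [-7 8 -7]. Elementwise product with the kernel and sum: -7·1 + 8·-1 + -7·1.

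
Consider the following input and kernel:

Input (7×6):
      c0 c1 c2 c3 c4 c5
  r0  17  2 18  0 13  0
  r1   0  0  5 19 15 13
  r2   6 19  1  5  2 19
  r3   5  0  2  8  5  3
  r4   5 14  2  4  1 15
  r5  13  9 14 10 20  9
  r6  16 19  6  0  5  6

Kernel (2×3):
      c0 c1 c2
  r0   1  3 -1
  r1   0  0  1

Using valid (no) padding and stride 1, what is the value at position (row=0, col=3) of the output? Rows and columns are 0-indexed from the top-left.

52

The receptive field on the input at this output position is [0 13 0 / 19 15 13]. Elementwise product with the kernel and sum: 0·1 + 13·3 + 0·-1 + 13·1.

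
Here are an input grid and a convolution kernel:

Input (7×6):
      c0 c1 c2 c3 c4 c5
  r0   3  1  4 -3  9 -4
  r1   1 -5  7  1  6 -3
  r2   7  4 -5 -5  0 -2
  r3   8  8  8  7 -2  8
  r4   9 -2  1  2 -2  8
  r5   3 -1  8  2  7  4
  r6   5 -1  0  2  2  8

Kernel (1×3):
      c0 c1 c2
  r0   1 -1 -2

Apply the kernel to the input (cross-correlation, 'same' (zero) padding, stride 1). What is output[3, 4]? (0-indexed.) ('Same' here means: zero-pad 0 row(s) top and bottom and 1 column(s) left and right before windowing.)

-7

The receptive field on the zero-padded input at this output position is [7 -2 8]. Elementwise product with the kernel and sum: 7·1 + -2·-1 + 8·-2.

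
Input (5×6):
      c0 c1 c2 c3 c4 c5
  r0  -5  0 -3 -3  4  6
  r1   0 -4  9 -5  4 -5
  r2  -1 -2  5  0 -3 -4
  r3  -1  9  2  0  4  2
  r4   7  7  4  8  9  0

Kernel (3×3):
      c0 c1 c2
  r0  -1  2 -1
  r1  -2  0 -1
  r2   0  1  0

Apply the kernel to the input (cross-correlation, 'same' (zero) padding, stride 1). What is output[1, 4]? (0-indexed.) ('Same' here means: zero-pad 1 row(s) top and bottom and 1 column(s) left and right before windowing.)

17

The receptive field on the zero-padded input at this output position is [-3 4 6 / -5 4 -5 / 0 -3 -4]. Elementwise product with the kernel and sum: -3·-1 + 4·2 + 6·-1 + -5·-2 + -5·-1 + -3·1.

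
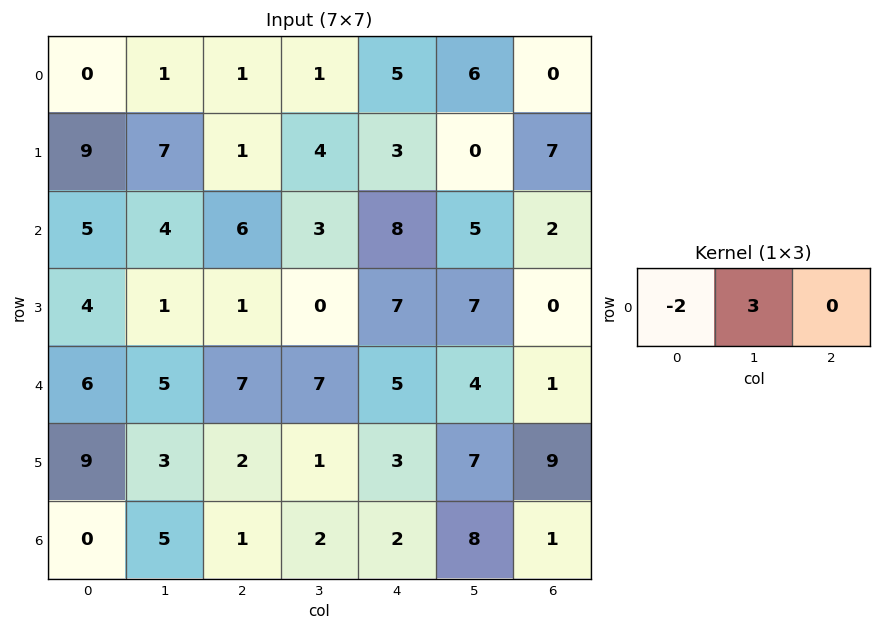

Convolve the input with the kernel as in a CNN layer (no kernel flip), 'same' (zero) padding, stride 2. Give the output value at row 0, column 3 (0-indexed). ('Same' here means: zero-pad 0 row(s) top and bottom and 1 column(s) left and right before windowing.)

The receptive field on the zero-padded input at this output position is [6 0 0]. Elementwise product with the kernel and sum: 6·-2 + 0·3.

-12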